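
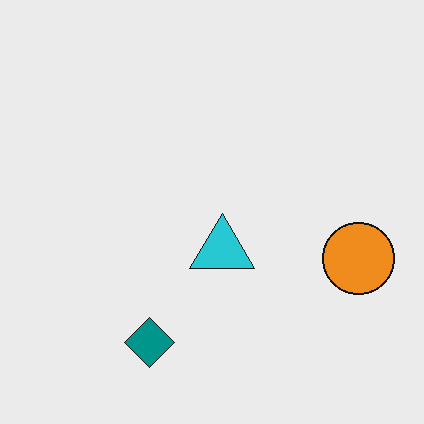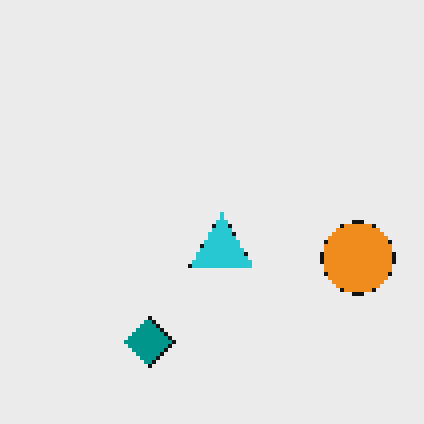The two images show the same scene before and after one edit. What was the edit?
Mildly pixelated.

Shapes are reduced to large square blocks; fine edges and outlines are lost — a downscale-then-upscale (mosaic) effect.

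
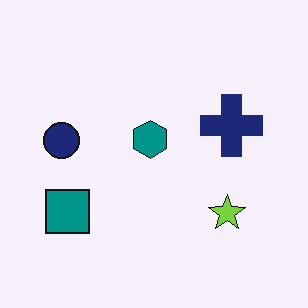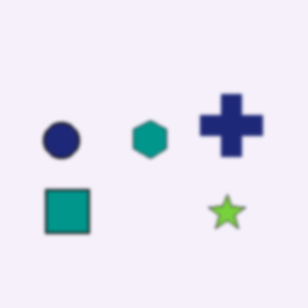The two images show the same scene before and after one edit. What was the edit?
Lightly blurred.

Shape edges and outlines are uniformly softened across the whole image.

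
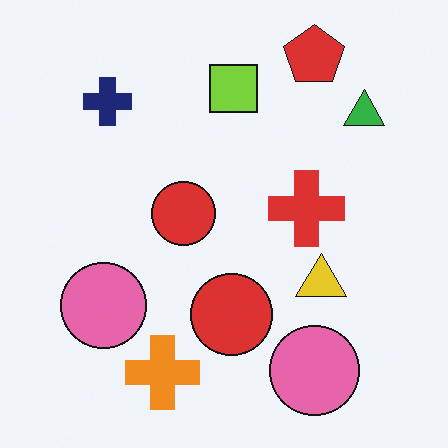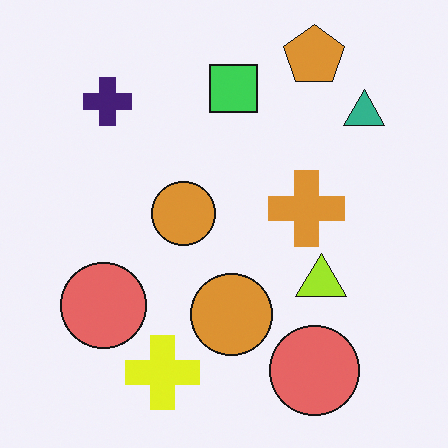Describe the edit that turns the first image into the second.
Hue-shifted by a small amount.

Every shape's color has rotated by the same amount around the hue wheel — a uniform hue shift.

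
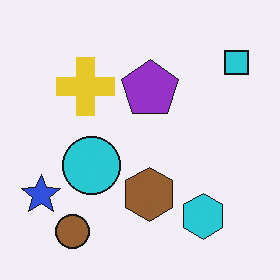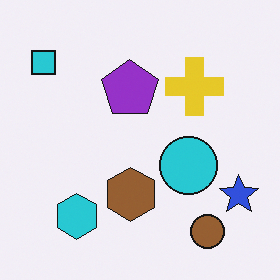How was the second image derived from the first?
It was flipped horizontally (left ↔ right).

The blue star is in the bottom-left of the first image and the bottom-right of the second — shapes on opposite sides of the vertical midline have swapped in a mirror flip.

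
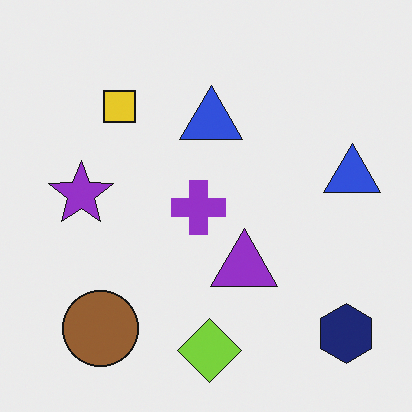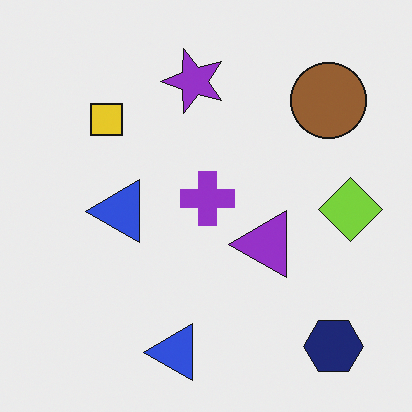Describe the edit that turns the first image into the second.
The image was transposed (reflected across the top-left ↔ bottom-right diagonal).

Shapes have swapped their row and column positions — what was in the top-right is now in the bottom-left — a diagonal reflection.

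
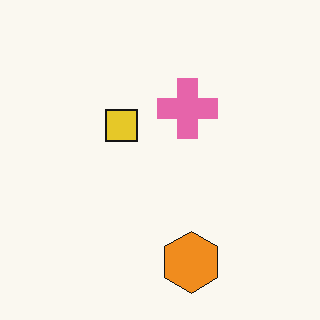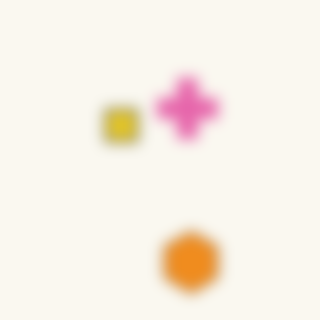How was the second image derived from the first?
The image was strongly gaussian-blurred.

Shape edges and outlines are uniformly softened across the whole image.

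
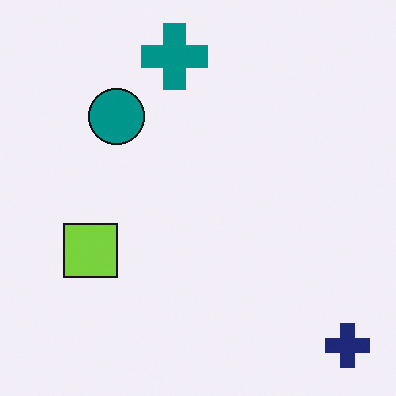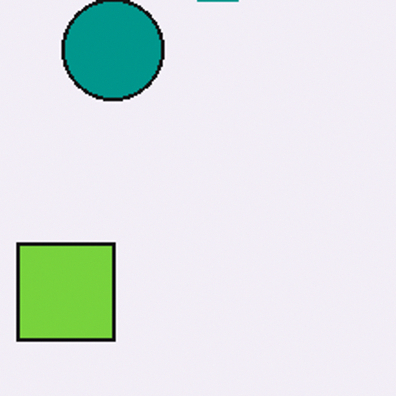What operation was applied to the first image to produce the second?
The second image is the first cropped tightly and scaled back up.

The visible shapes are larger and the field of view is narrower; shapes near the original edges may be partly or wholly outside the frame — a crop-and-rescale.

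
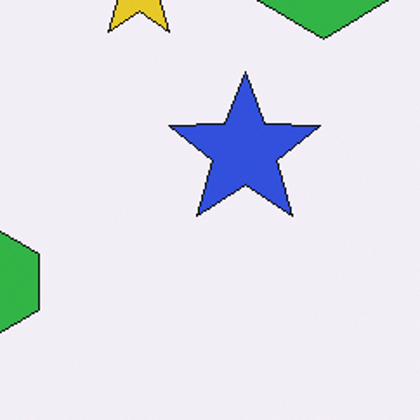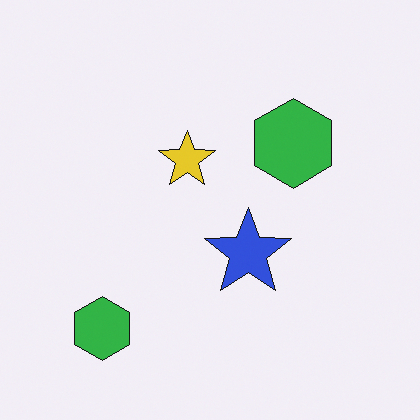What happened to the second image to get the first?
It was cropped to a noticeably smaller region and rescaled.

The visible shapes are larger and the field of view is narrower; shapes near the original edges may be partly or wholly outside the frame — a crop-and-rescale.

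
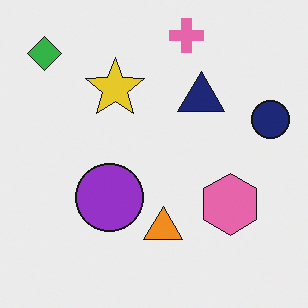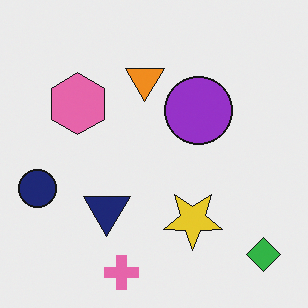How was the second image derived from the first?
Rotated 180°.

The green diamond sits in the top-left of the first image and the bottom-right of the second — consistent with a whole-image 180° rotation.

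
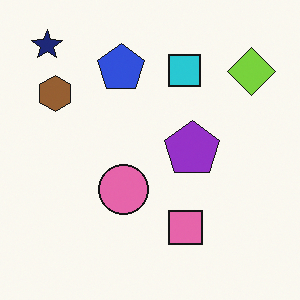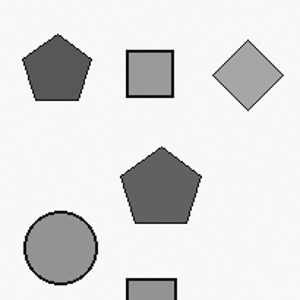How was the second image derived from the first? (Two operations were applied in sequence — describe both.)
It was converted to grayscale, then cropped to a modestly smaller region and rescaled.

All color is removed — every shape is now a shade of grey. The visible shapes are larger and the field of view is narrower; shapes near the original edges may be partly or wholly outside the frame — a crop-and-rescale.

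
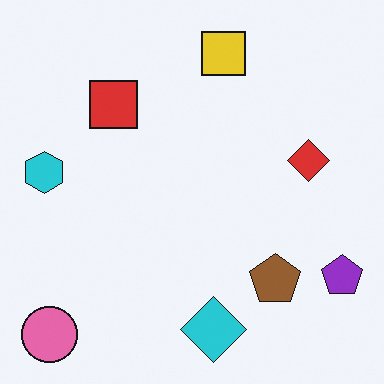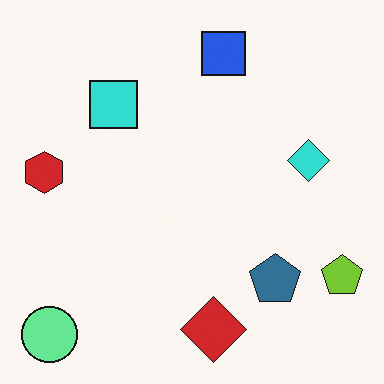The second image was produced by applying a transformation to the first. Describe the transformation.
Hue-shifted through roughly half the color wheel.

Every shape's color has rotated by the same amount around the hue wheel — a uniform hue shift.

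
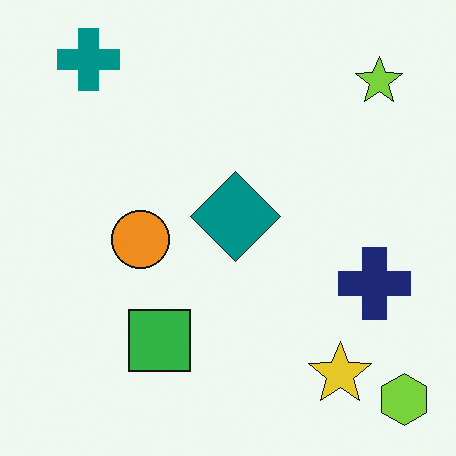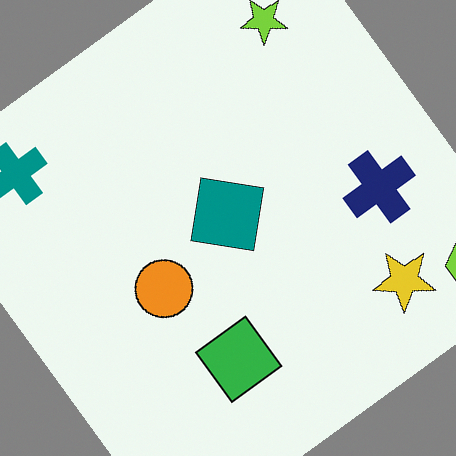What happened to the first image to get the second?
This is the original image rotated counter-clockwise by a large amount — several tens of degrees.

Every shape is tilted by the same angle and the image corners show triangular fill wedges — a whole-image rotation by a non-right angle.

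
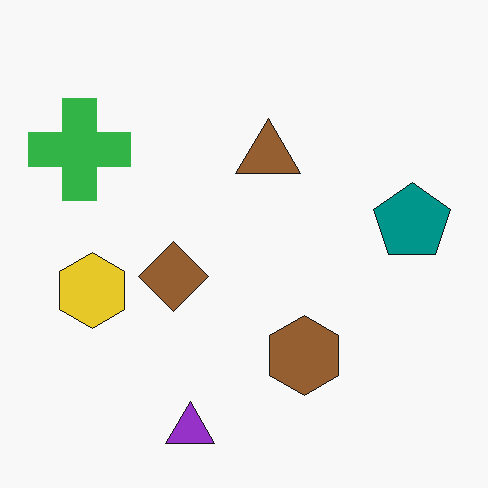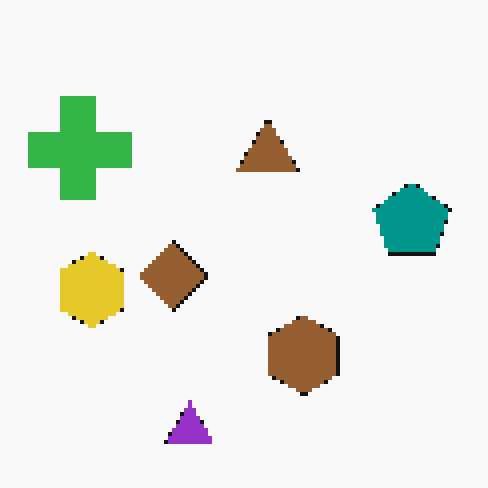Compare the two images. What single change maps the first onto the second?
This is the original image mildly pixelated.

Shapes are reduced to large square blocks; fine edges and outlines are lost — a downscale-then-upscale (mosaic) effect.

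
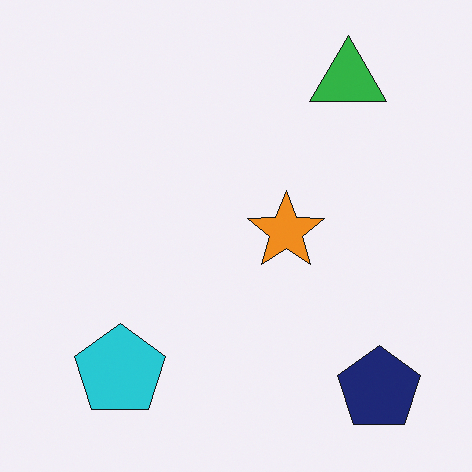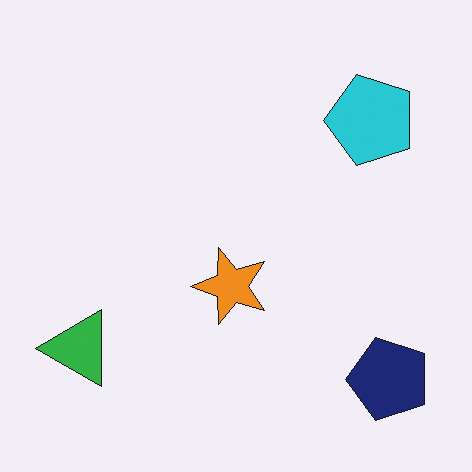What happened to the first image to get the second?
This is the original image transposed (reflected across the top-left ↔ bottom-right diagonal).

Shapes have swapped their row and column positions — what was in the top-right is now in the bottom-left — a diagonal reflection.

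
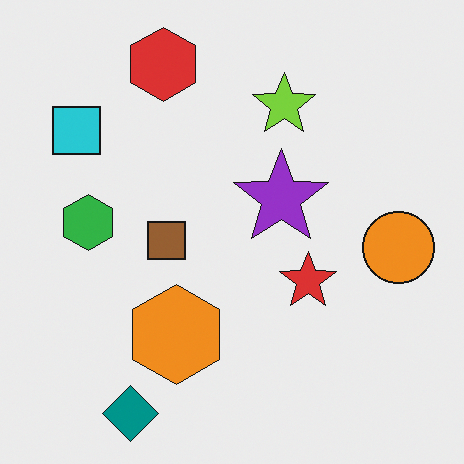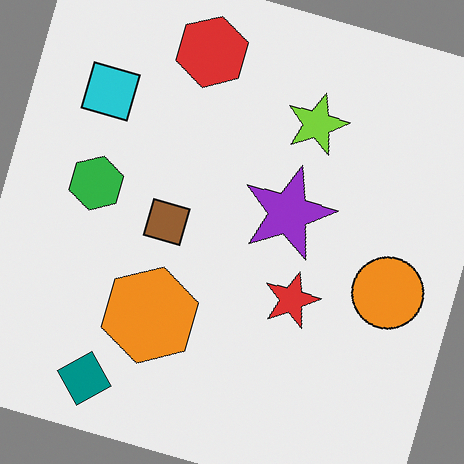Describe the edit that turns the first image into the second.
Rotated clockwise by a clearly visible amount.

Every shape is tilted by the same angle and the image corners show triangular fill wedges — a whole-image rotation by a non-right angle.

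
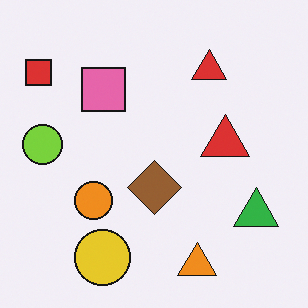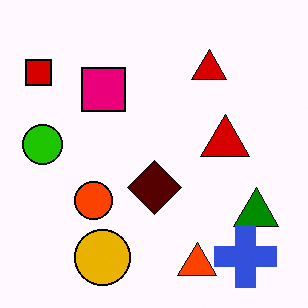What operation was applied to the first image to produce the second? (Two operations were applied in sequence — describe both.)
The second image is the first given much higher contrast, then overlaid with an additional blue cross.

Tones are pushed away from mid-grey across the whole image — a global contrast change. A blue cross appears in the second image that is absent from the first.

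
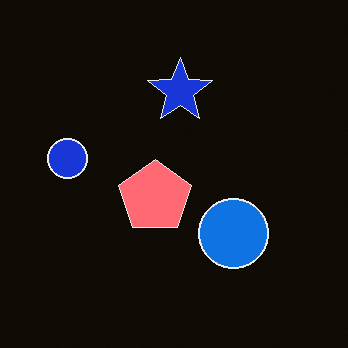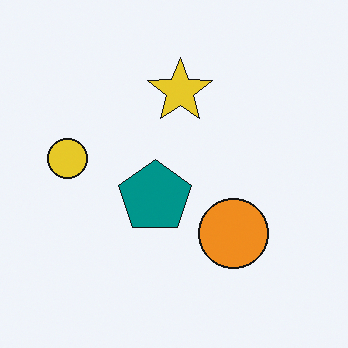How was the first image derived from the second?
The image was color-inverted (negative).

The light background has become dark and every shape's color is its complement — a photographic negative.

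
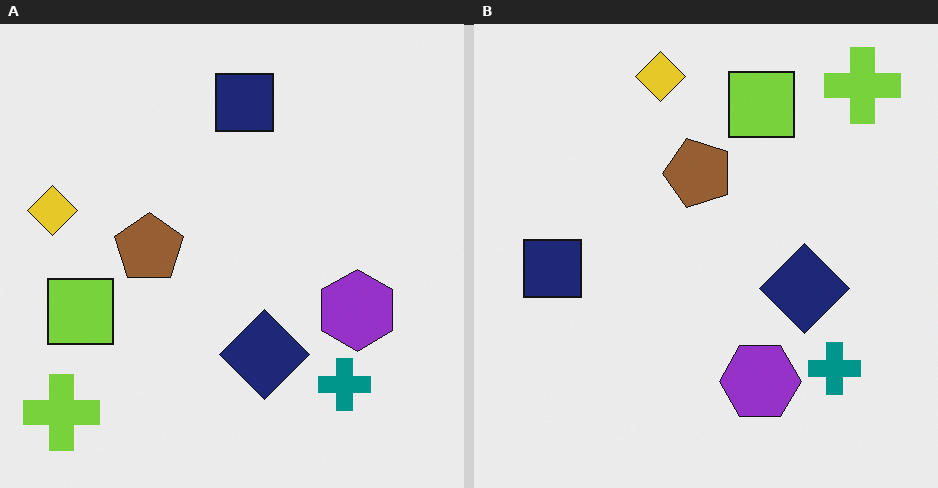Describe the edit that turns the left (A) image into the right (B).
It was transposed (reflected across the top-left ↔ bottom-right diagonal).

Shapes have swapped their row and column positions — what was in the top-right is now in the bottom-left — a diagonal reflection.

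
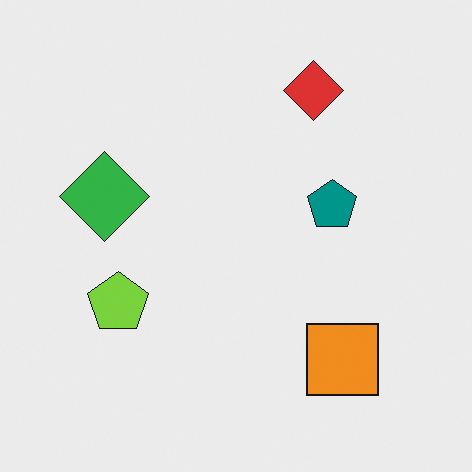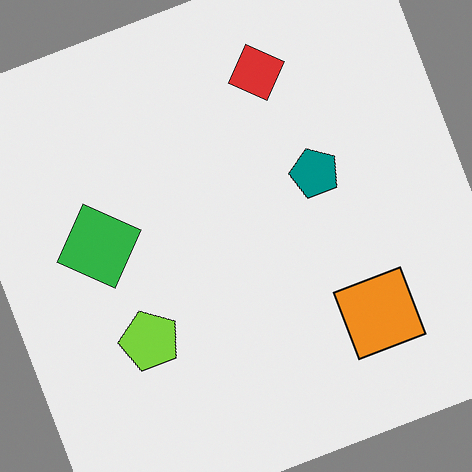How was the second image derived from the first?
It was rotated counter-clockwise by a clearly visible amount.

Every shape is tilted by the same angle and the image corners show triangular fill wedges — a whole-image rotation by a non-right angle.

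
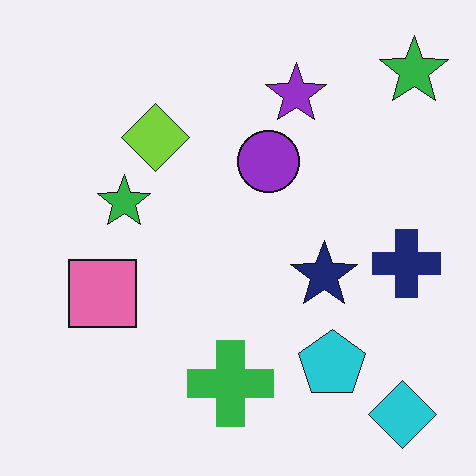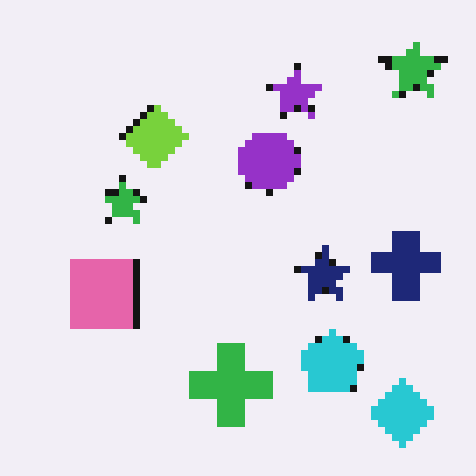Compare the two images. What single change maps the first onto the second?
It was pixelated into visible square blocks.

Shapes are reduced to large square blocks; fine edges and outlines are lost — a downscale-then-upscale (mosaic) effect.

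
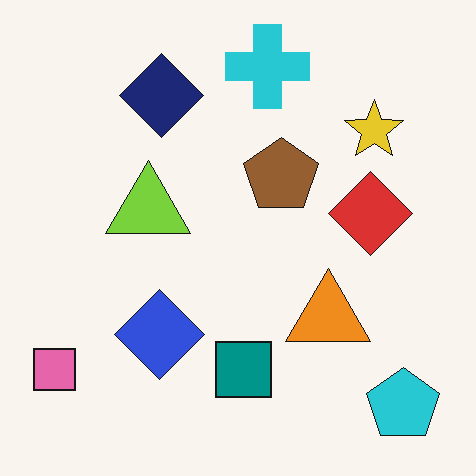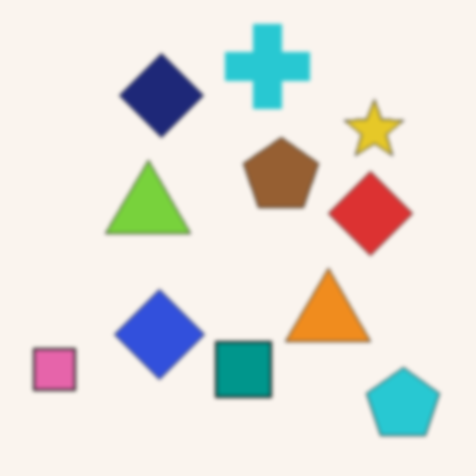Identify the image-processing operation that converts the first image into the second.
Lightly blurred.

Shape edges and outlines are uniformly softened across the whole image.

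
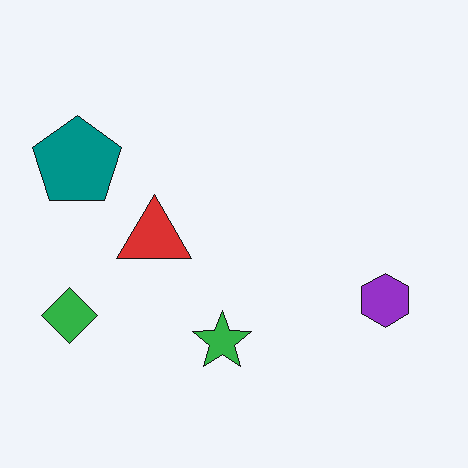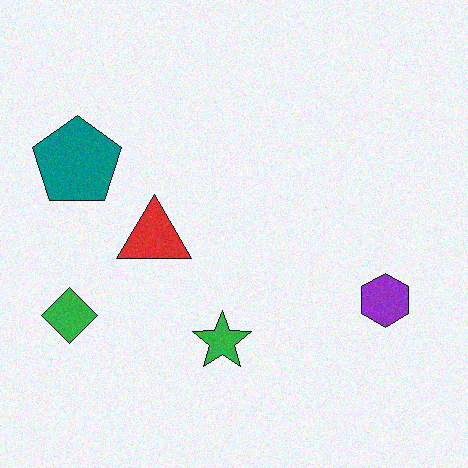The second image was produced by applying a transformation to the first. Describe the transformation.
The image was degraded with a light layer of grain.

Random speckle covers the whole image, including the flat background.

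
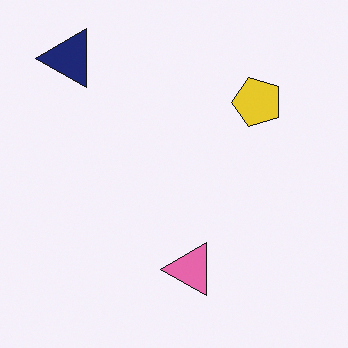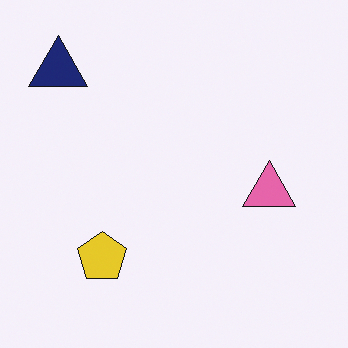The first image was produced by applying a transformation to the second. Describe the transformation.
This is the original image transposed (reflected across the top-left ↔ bottom-right diagonal).

Shapes have swapped their row and column positions — what was in the top-right is now in the bottom-left — a diagonal reflection.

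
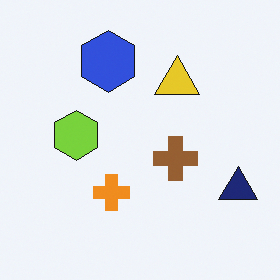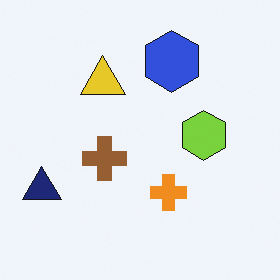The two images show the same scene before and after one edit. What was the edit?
The image was flipped horizontally (left ↔ right).

The navy triangle is in the bottom-right of the first image and the bottom-left of the second — shapes on opposite sides of the vertical midline have swapped in a mirror flip.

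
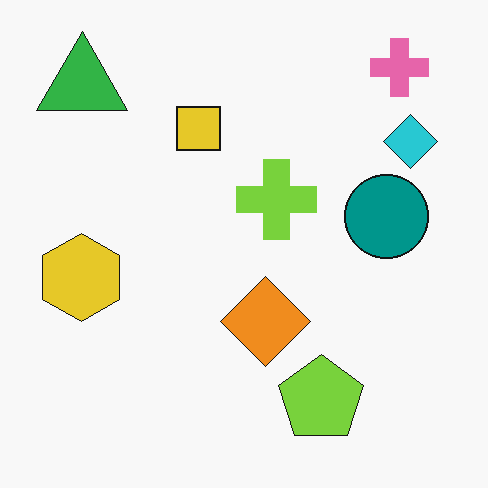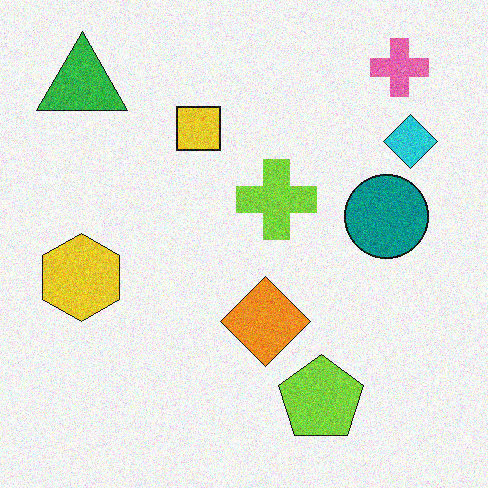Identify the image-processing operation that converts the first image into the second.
The image was degraded with moderate additive noise.

Random speckle covers the whole image, including the flat background.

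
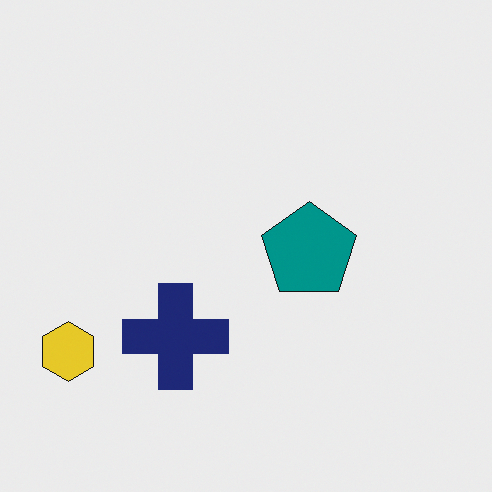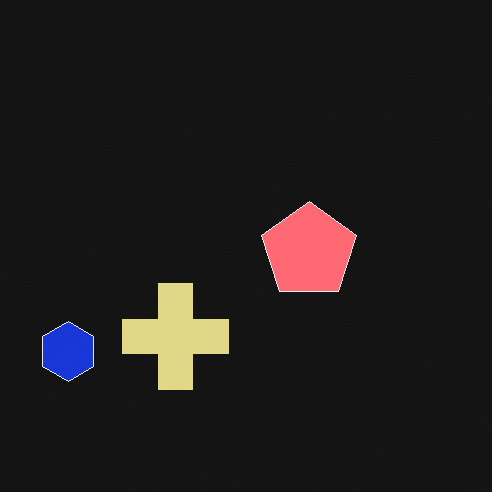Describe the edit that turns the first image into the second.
It was color-inverted (negative).

The light background has become dark and every shape's color is its complement — a photographic negative.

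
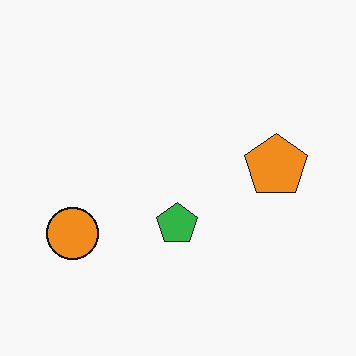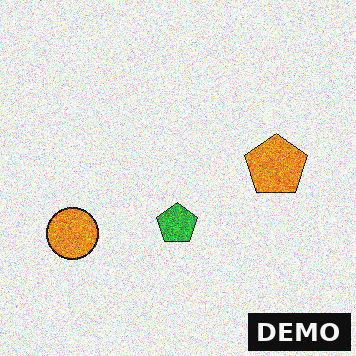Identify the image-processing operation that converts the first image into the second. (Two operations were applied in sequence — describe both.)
Degraded with a thick layer of grain, then watermarked with the text "DEMO" in the lower-right corner.

Random speckle covers the whole image, including the flat background. A dark label reading "DEMO" appears in the lower-right corner.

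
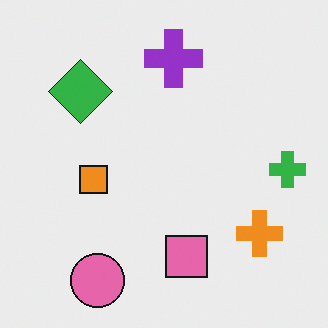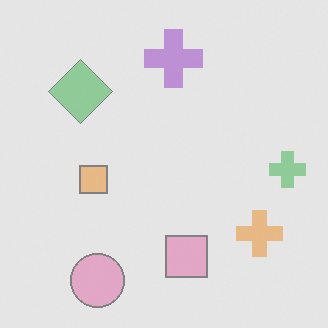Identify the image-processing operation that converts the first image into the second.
It was washed out (contrast reduced).

Tones are pushed toward mid-grey across the whole image — a global contrast change.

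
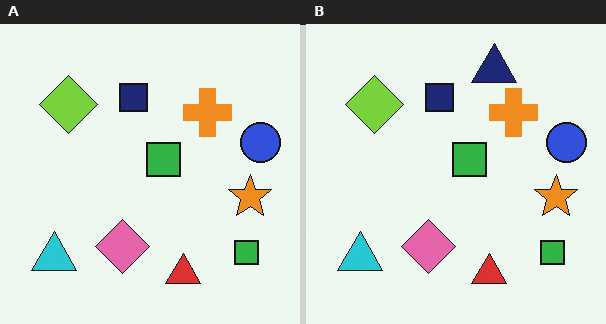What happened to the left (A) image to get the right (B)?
It was overlaid with an additional navy triangle.

A navy triangle appears in the right (B) image that is absent from the left (A).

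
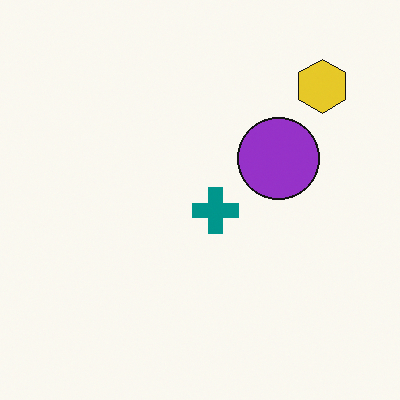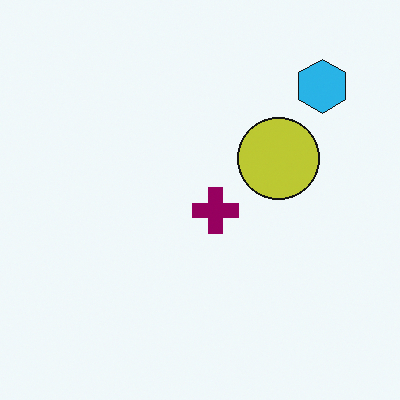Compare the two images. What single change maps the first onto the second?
This is the original image hue-shifted through roughly a third of the color wheel.

Every shape's color has rotated by the same amount around the hue wheel — a uniform hue shift.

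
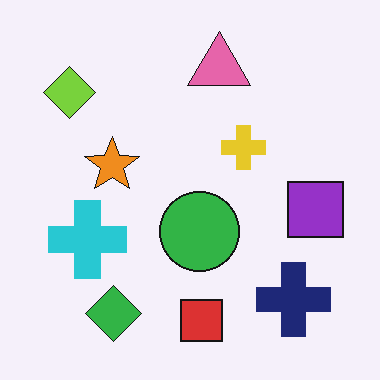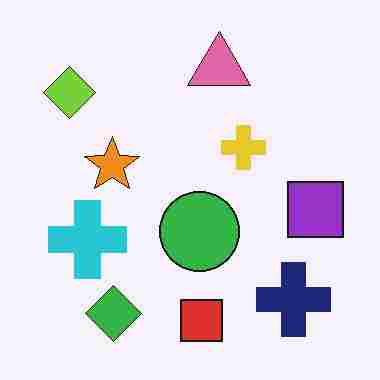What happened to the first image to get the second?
This is the original image heavily JPEG-compressed with obvious blocking artifacts.

Blocky 8×8 compression artifacts appear around shape edges and the flat background shows ringing — characteristic JPEG degradation.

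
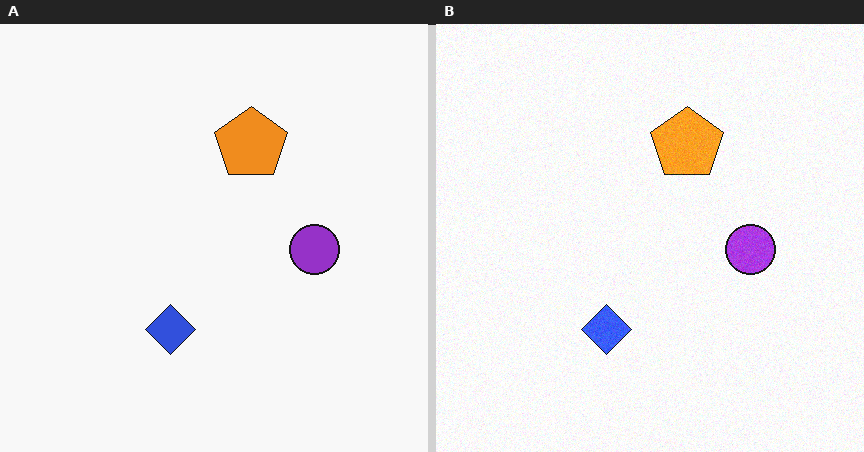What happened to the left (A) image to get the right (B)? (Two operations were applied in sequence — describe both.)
The transformation is: brightened a little, then degraded with subtle gaussian noise.

Every pixel — background and shapes alike — is uniformly brightened. Random speckle covers the whole image, including the flat background.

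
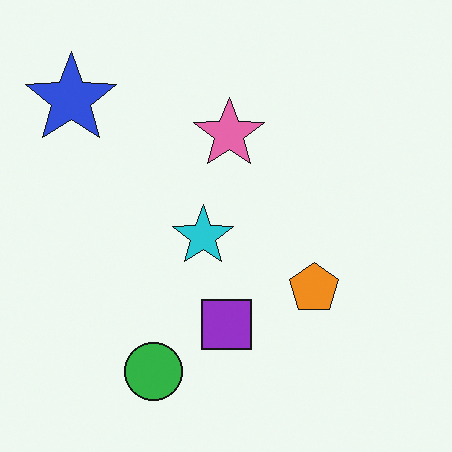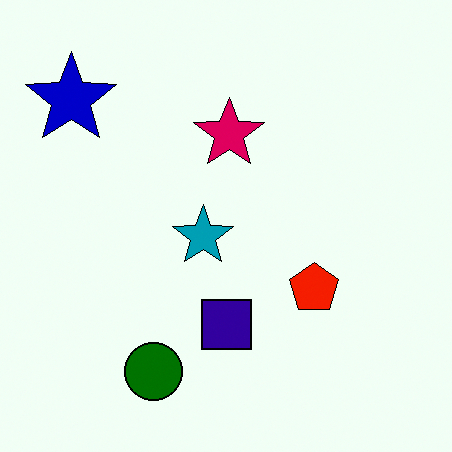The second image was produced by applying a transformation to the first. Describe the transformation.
The transformation is: boosted in contrast.

Tones are pushed away from mid-grey across the whole image — a global contrast change.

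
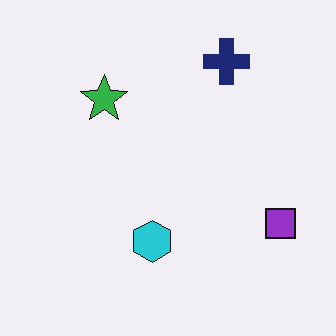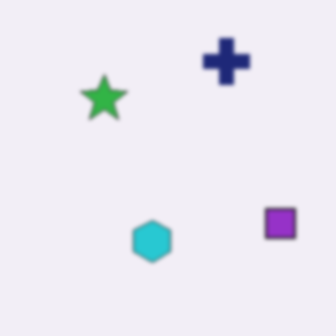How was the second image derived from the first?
It was slightly softened.

Shape edges and outlines are uniformly softened across the whole image.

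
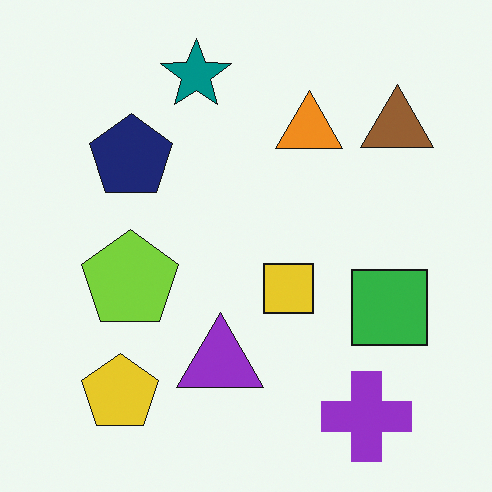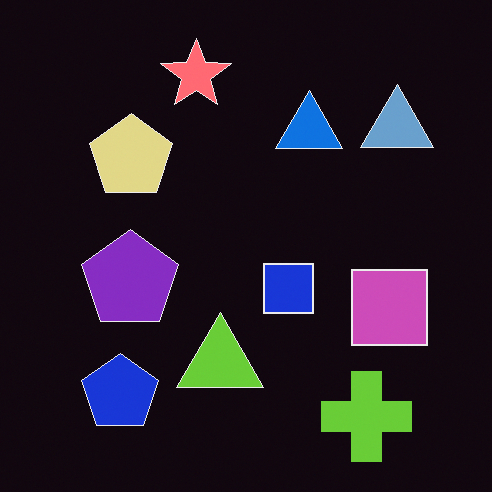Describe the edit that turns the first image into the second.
The transformation is: color-inverted (negative).

The light background has become dark and every shape's color is its complement — a photographic negative.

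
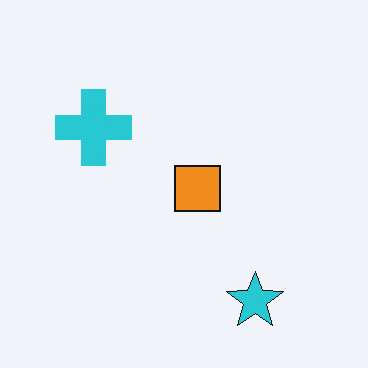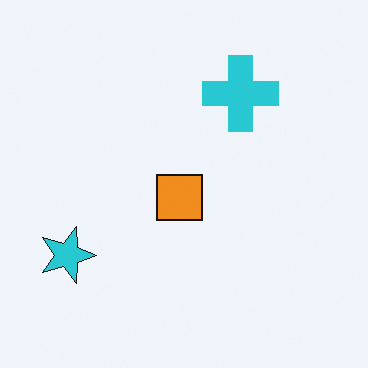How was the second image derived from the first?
It was rotated 90° clockwise.

The cyan star sits in the bottom-right of the first image and the bottom-left of the second — consistent with a whole-image 90° clockwise rotation.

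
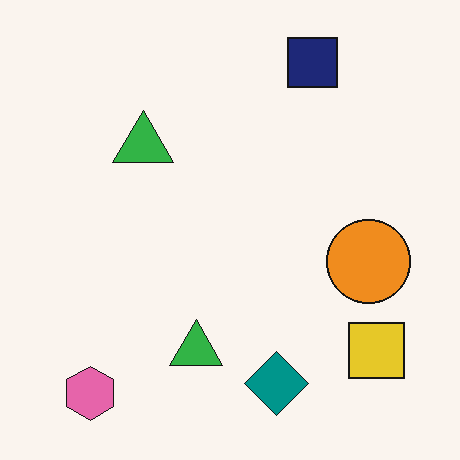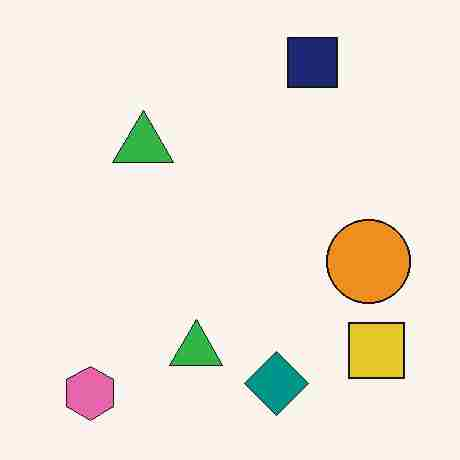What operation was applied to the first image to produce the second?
This is the original image degraded with heavy JPEG compression.

Blocky 8×8 compression artifacts appear around shape edges and the flat background shows ringing — characteristic JPEG degradation.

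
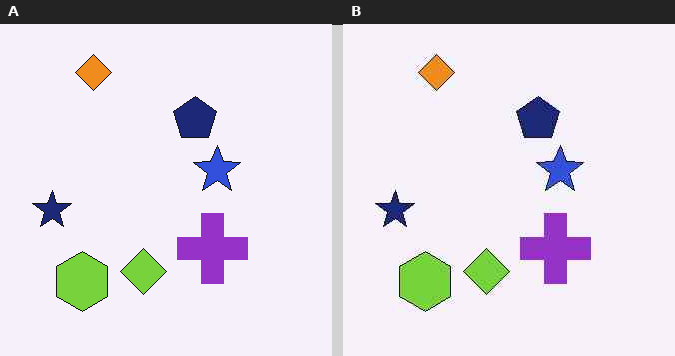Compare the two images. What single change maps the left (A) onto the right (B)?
The image was JPEG-compressed with visible artifacts.

Blocky 8×8 compression artifacts appear around shape edges and the flat background shows ringing — characteristic JPEG degradation.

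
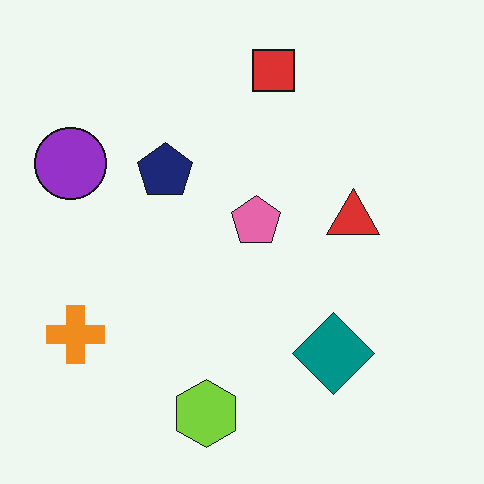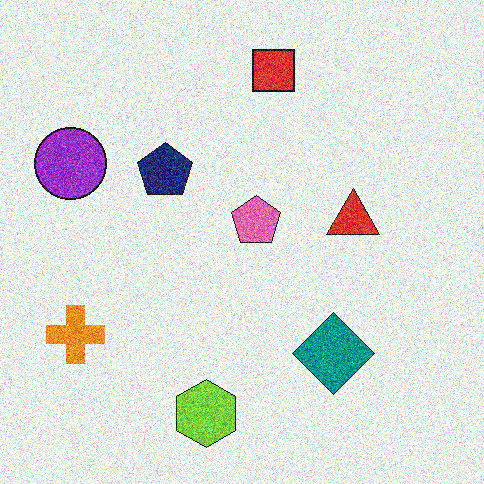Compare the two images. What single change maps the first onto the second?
It was degraded with a thick layer of grain.

Random speckle covers the whole image, including the flat background.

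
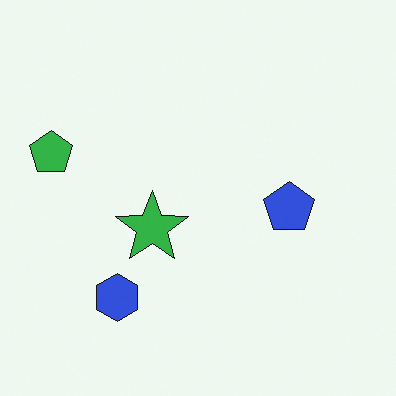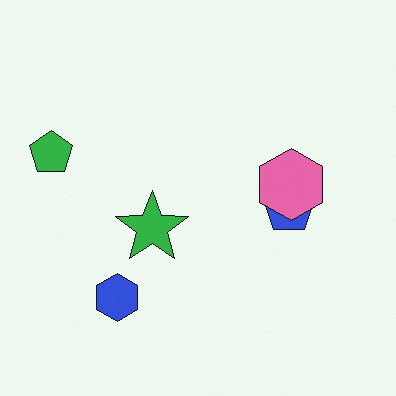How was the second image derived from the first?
The transformation is: overlaid with an additional pink hexagon.

A pink hexagon appears in the second image that is absent from the first.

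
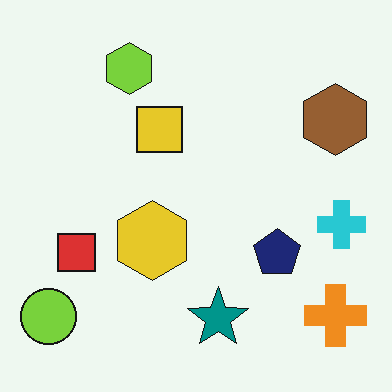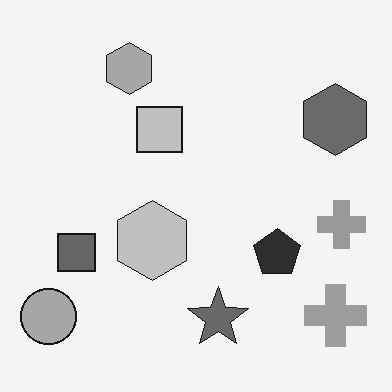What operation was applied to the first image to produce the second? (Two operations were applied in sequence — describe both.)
The image was converted to grayscale, then JPEG-compressed with visible artifacts.

All color is removed — every shape is now a shade of grey. Blocky 8×8 compression artifacts appear around shape edges and the flat background shows ringing — characteristic JPEG degradation.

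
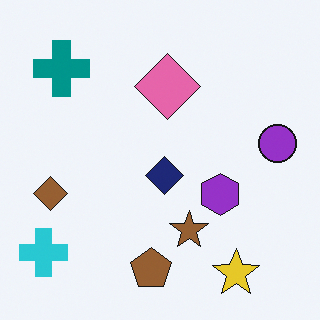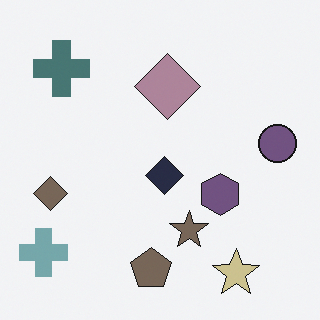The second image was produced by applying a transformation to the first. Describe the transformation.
This is the original image made much more muted (saturation change).

All colors are more muted and greyish — a global saturation change.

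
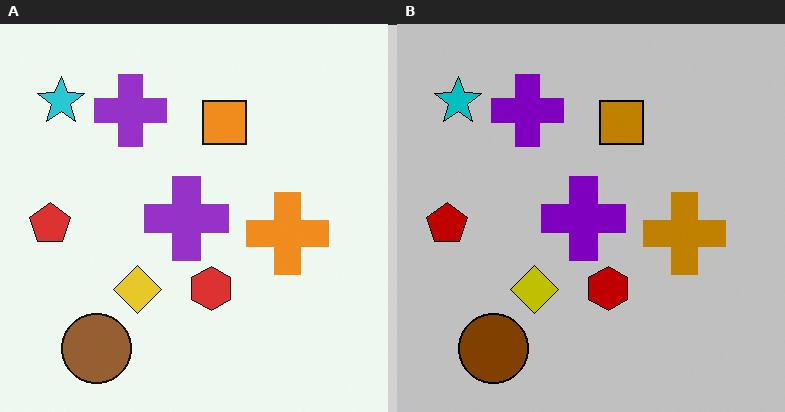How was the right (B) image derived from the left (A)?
This is the original image aggressively posterized.

Each flat color has snapped to a coarser quantized level — most visibly, the near-white background has dropped to a flat grey.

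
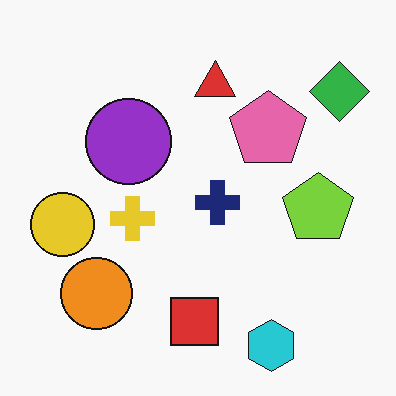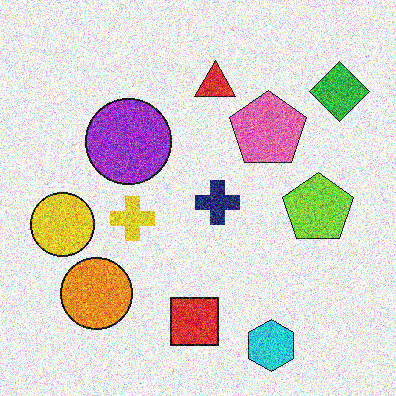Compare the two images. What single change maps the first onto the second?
The image was degraded with heavy additive noise.

Random speckle covers the whole image, including the flat background.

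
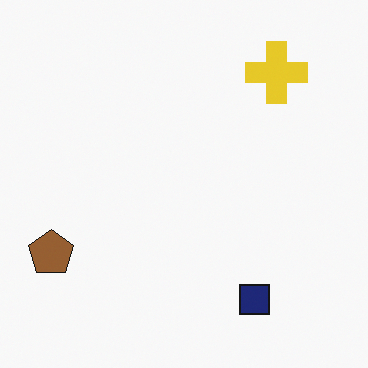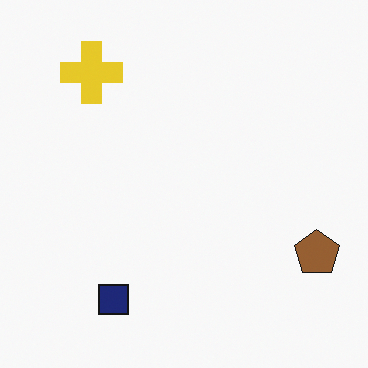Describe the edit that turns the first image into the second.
This is the original image flipped horizontally (left ↔ right).

The brown pentagon is in the bottom-left of the first image and the bottom-right of the second — shapes on opposite sides of the vertical midline have swapped in a mirror flip.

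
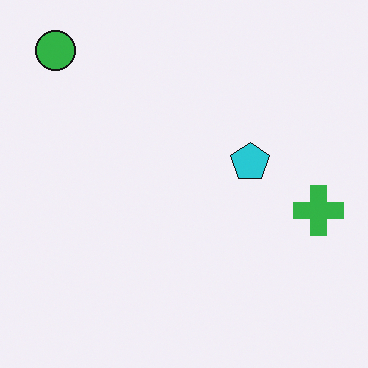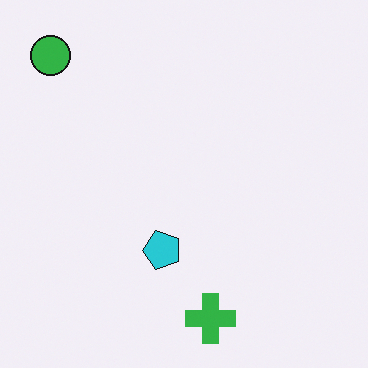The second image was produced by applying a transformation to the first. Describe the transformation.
This is the original image transposed (reflected across the top-left ↔ bottom-right diagonal).

Shapes have swapped their row and column positions — what was in the top-right is now in the bottom-left — a diagonal reflection.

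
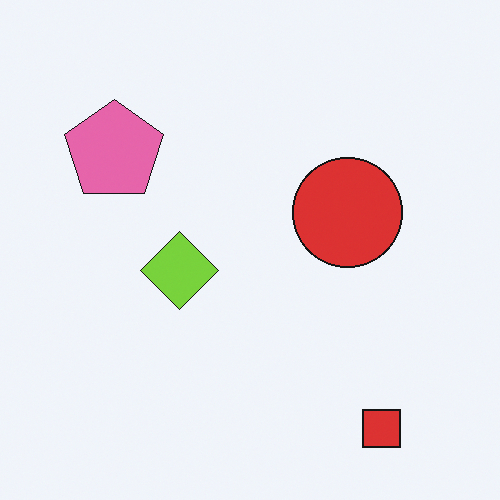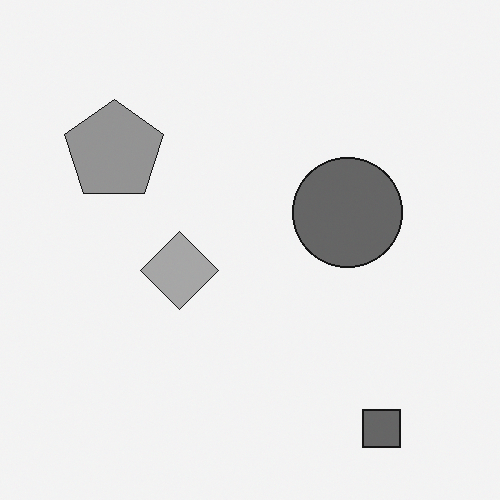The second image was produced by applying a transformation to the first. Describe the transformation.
This is the original image converted to grayscale.

All color is removed — every shape is now a shade of grey.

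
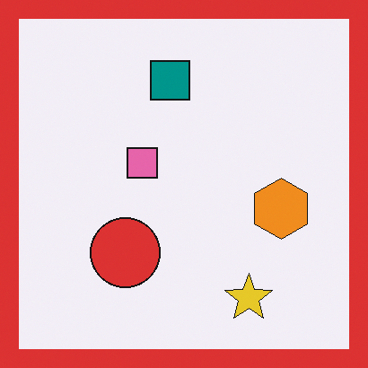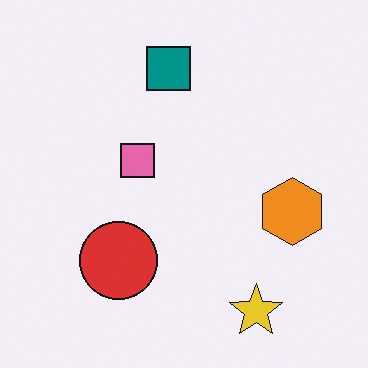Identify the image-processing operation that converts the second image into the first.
The first image is the second framed with a red border.

A solid red frame runs around the edge of the first image, with the content slightly shrunk inside it.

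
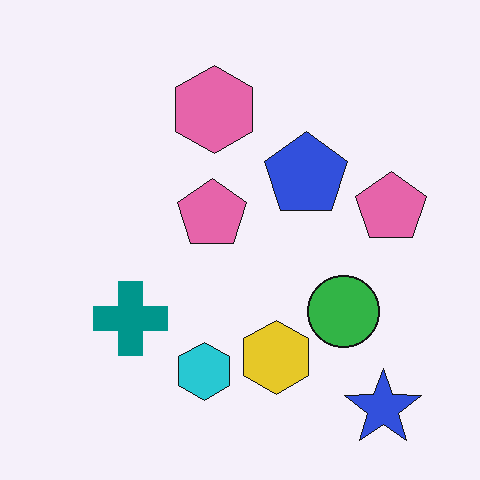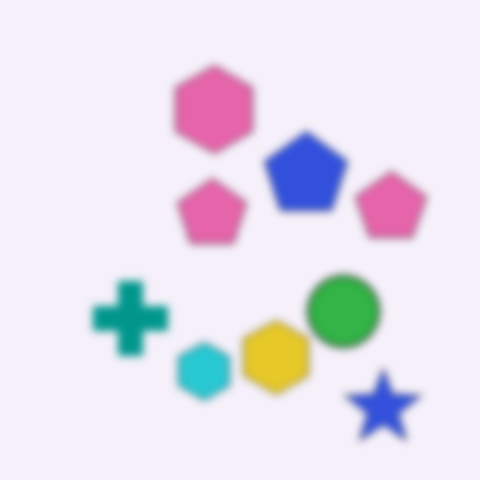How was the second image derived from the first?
The image was moderately blurred.

Shape edges and outlines are uniformly softened across the whole image.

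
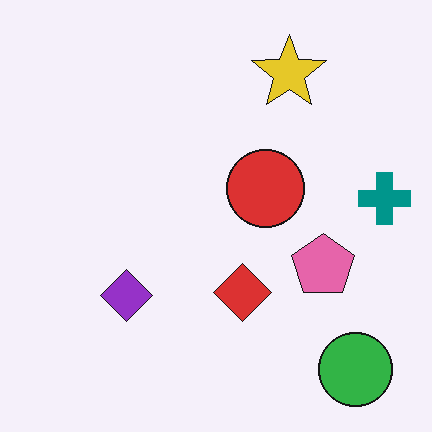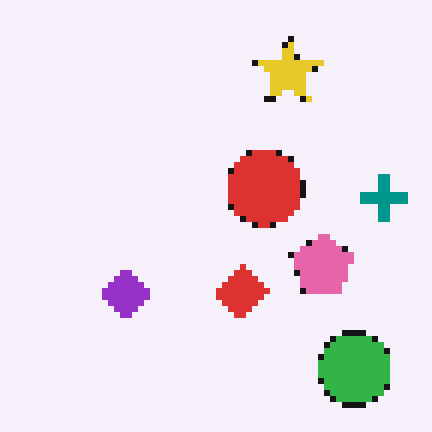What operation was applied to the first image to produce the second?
The transformation is: moderately pixelated.

Shapes are reduced to large square blocks; fine edges and outlines are lost — a downscale-then-upscale (mosaic) effect.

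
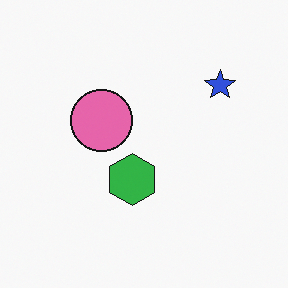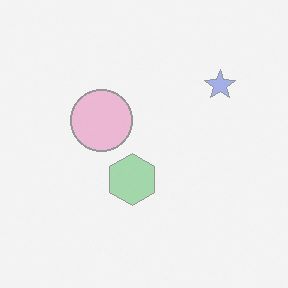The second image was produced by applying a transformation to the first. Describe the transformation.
This is the original image washed out (contrast reduced).

Tones are pushed toward mid-grey across the whole image — a global contrast change.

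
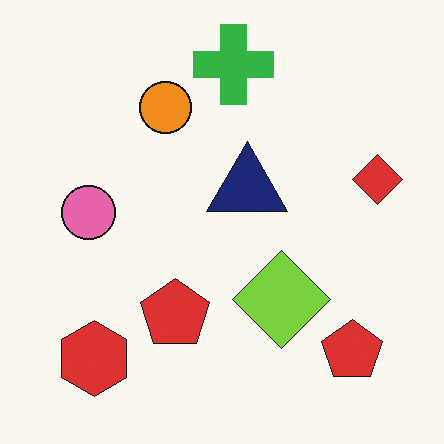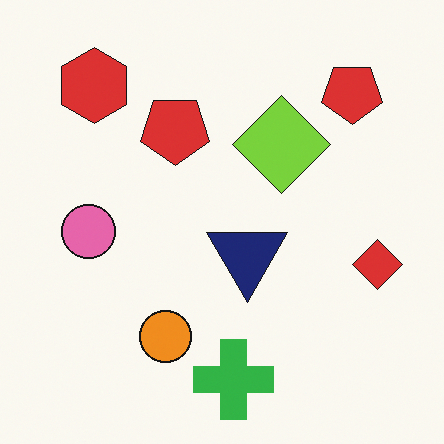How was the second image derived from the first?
The image was flipped vertically (top ↔ bottom).

The green cross is in the top of the first image and the bottom of the second — shapes on opposite sides of the horizontal midline have swapped in a mirror flip.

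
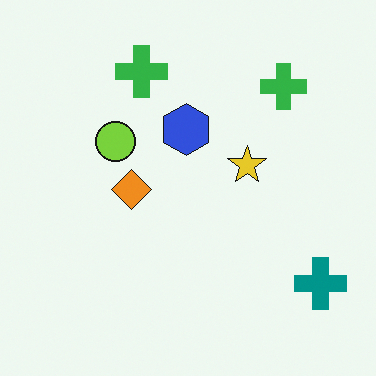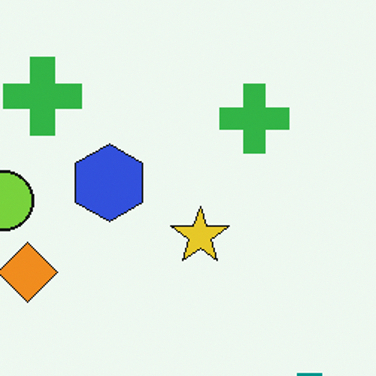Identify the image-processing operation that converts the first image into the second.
The transformation is: cropped slightly and scaled back up.

The visible shapes are larger and the field of view is narrower; shapes near the original edges may be partly or wholly outside the frame — a crop-and-rescale.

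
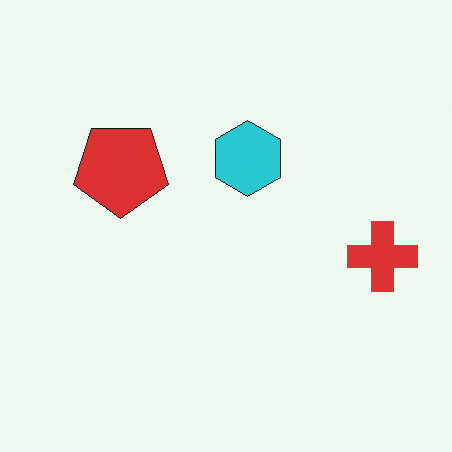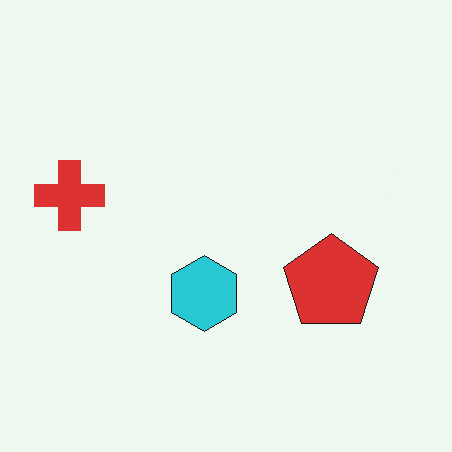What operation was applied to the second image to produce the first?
Rotated 180°.

The red cross sits in the left of the second image and the right of the first — consistent with a whole-image 180° rotation.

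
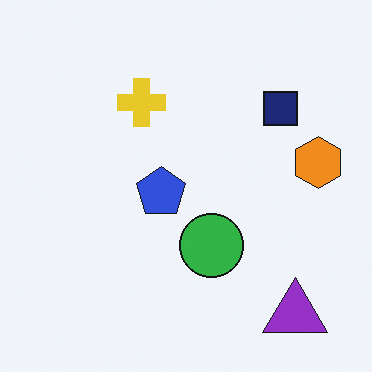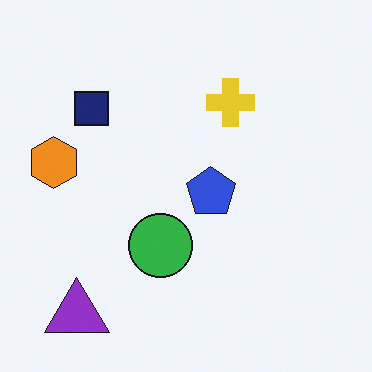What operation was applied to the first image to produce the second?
Flipped horizontally (left ↔ right).

The orange hexagon is in the right of the first image and the left of the second — shapes on opposite sides of the vertical midline have swapped in a mirror flip.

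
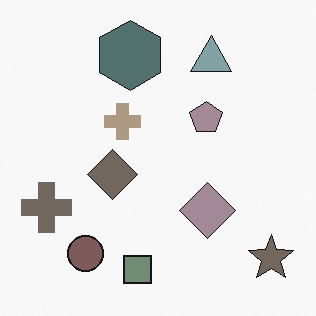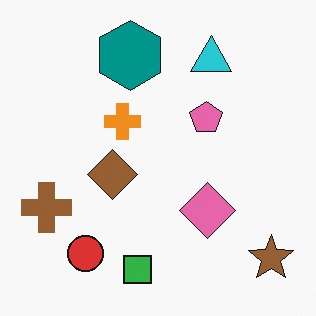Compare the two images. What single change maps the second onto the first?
It was made much more muted (saturation change).

All colors are more muted and greyish — a global saturation change.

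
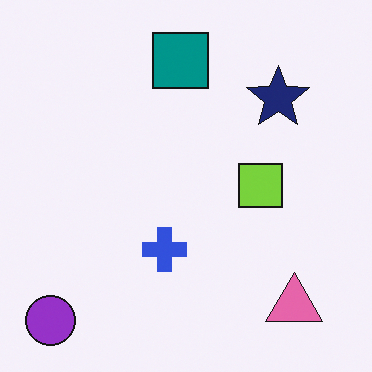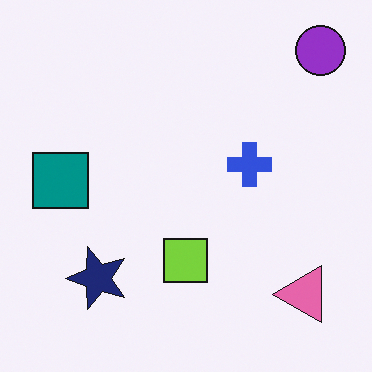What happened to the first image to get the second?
It was transposed (reflected across the top-left ↔ bottom-right diagonal).

Shapes have swapped their row and column positions — what was in the top-right is now in the bottom-left — a diagonal reflection.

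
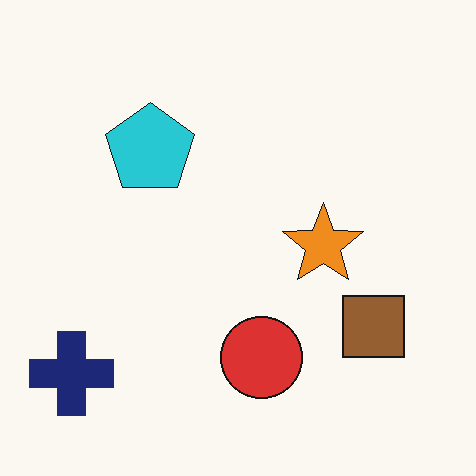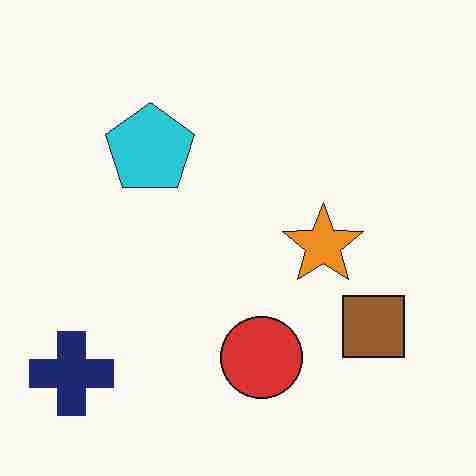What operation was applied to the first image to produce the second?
The second image is the first heavily JPEG-compressed with obvious blocking artifacts.

Blocky 8×8 compression artifacts appear around shape edges and the flat background shows ringing — characteristic JPEG degradation.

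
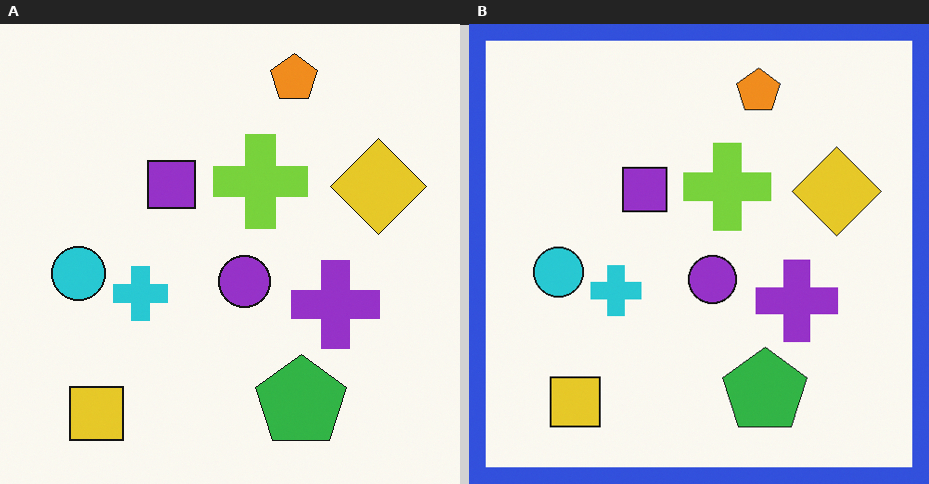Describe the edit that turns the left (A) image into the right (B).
This is the original image framed with a blue border.

A solid blue frame runs around the edge of the right (B) image, with the content slightly shrunk inside it.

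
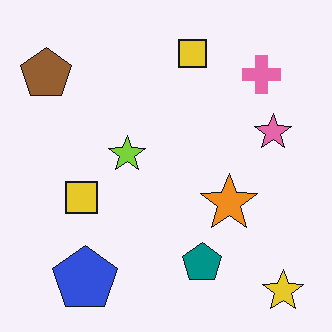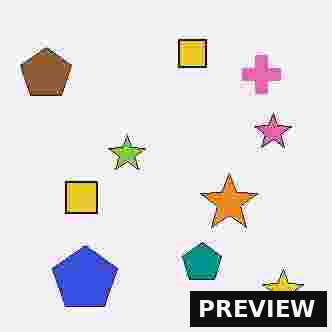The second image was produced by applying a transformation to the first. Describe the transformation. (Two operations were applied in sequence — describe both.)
This is the original image degraded with heavy JPEG compression, then watermarked with the text "PREVIEW" in the lower-right corner.

Blocky 8×8 compression artifacts appear around shape edges and the flat background shows ringing — characteristic JPEG degradation. A dark label reading "PREVIEW" appears in the lower-right corner.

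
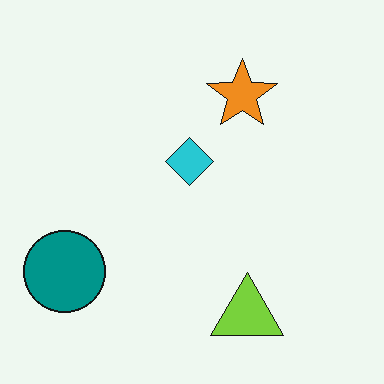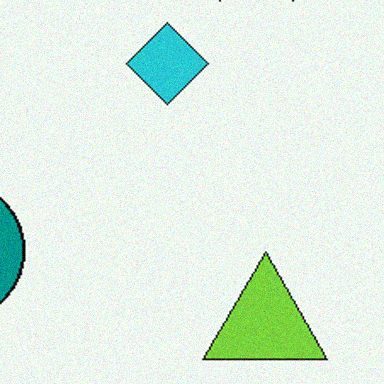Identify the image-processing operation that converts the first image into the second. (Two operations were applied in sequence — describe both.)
Cropped tightly and scaled back up, then degraded with subtle gaussian noise.

The visible shapes are larger and the field of view is narrower; shapes near the original edges may be partly or wholly outside the frame — a crop-and-rescale. Random speckle covers the whole image, including the flat background.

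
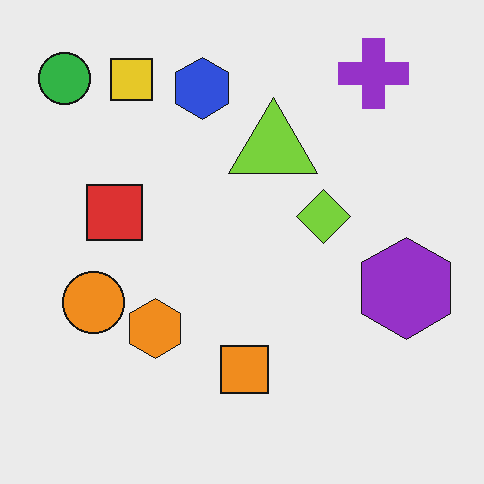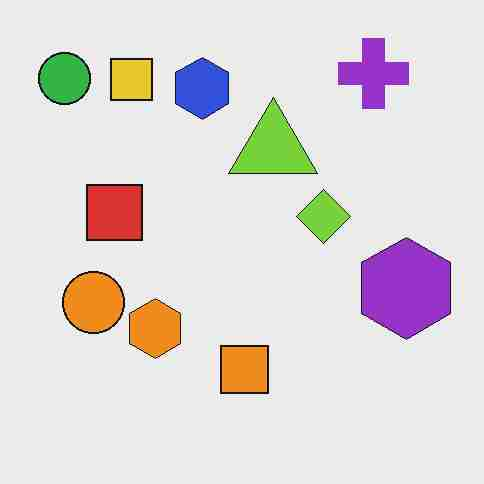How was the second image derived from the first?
The second image is the first degraded with heavy JPEG compression.

Blocky 8×8 compression artifacts appear around shape edges and the flat background shows ringing — characteristic JPEG degradation.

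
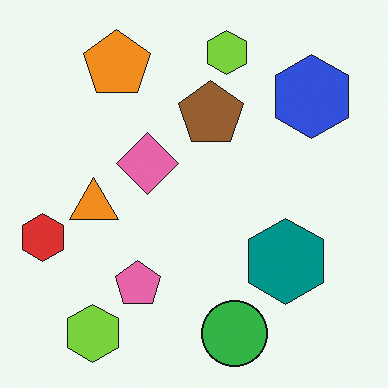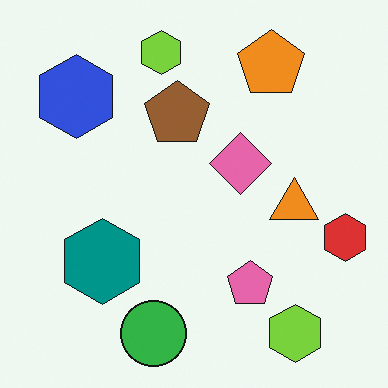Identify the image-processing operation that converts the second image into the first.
The transformation is: flipped horizontally (left ↔ right).

The red hexagon is in the right of the second image and the left of the first — shapes on opposite sides of the vertical midline have swapped in a mirror flip.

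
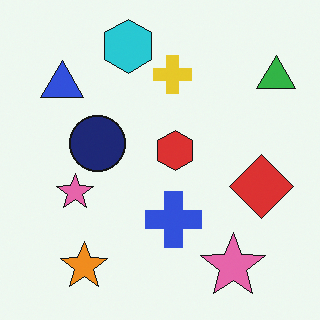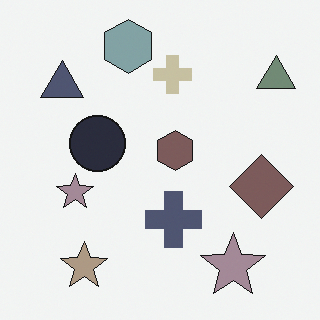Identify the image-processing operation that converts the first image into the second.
It was made much more muted (saturation change).

All colors are more muted and greyish — a global saturation change.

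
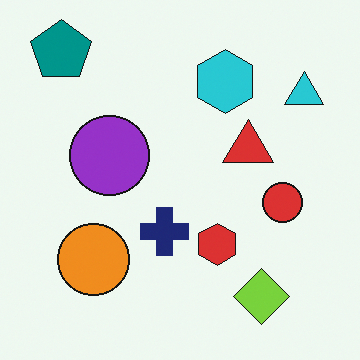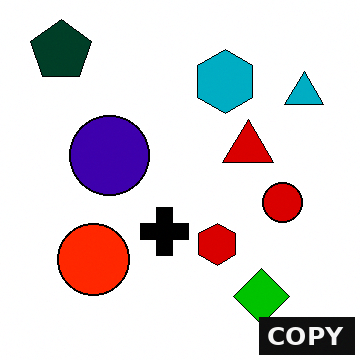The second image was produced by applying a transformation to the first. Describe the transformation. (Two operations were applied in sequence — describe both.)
The second image is the first boosted in contrast, then watermarked with the text "COPY" in the lower-right corner.

Tones are pushed away from mid-grey across the whole image — a global contrast change. A dark label reading "COPY" appears in the lower-right corner.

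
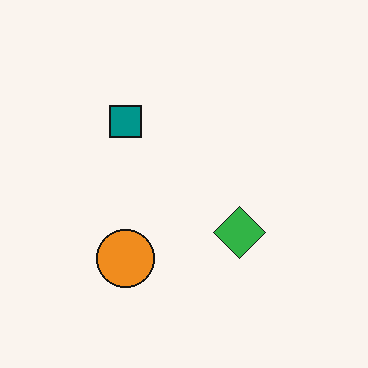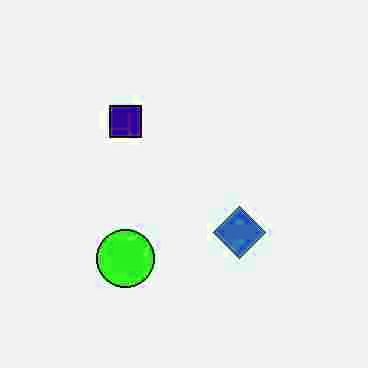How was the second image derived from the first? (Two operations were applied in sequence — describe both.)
This is the original image degraded with heavy JPEG compression, then hue-shifted noticeably.

Blocky 8×8 compression artifacts appear around shape edges and the flat background shows ringing — characteristic JPEG degradation. Every shape's color has rotated by the same amount around the hue wheel — a uniform hue shift.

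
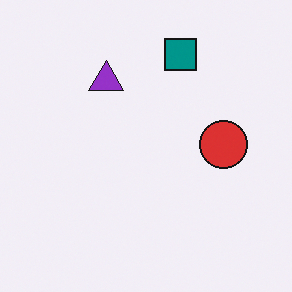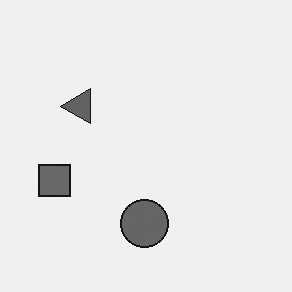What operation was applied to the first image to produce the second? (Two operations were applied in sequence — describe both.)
It was transposed (reflected across the top-left ↔ bottom-right diagonal), then converted to grayscale.

Shapes have swapped their row and column positions — what was in the top-right is now in the bottom-left — a diagonal reflection. All color is removed — every shape is now a shade of grey.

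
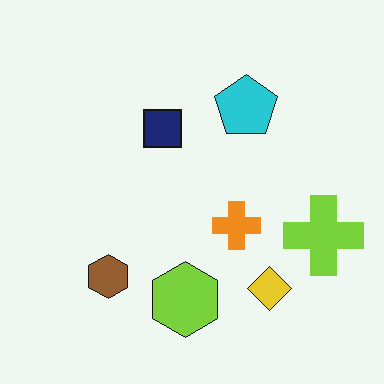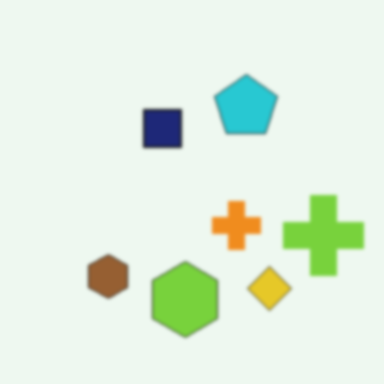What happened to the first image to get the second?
Lightly blurred.

Shape edges and outlines are uniformly softened across the whole image.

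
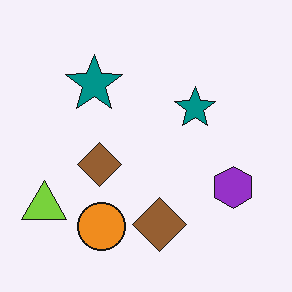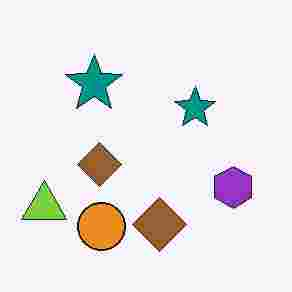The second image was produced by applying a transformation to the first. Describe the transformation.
The transformation is: degraded with heavy JPEG compression.

Blocky 8×8 compression artifacts appear around shape edges and the flat background shows ringing — characteristic JPEG degradation.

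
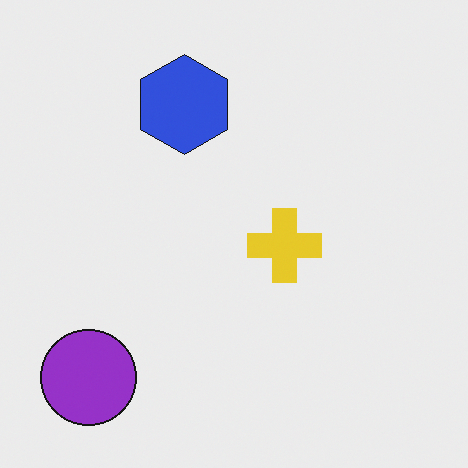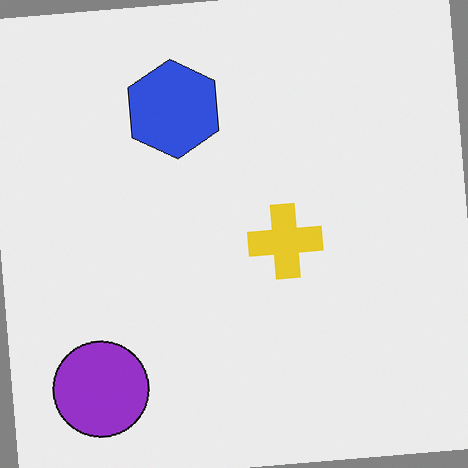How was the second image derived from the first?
Rotated counter-clockwise by a slight angle.

Every shape is tilted by the same angle and the image corners show triangular fill wedges — a whole-image rotation by a non-right angle.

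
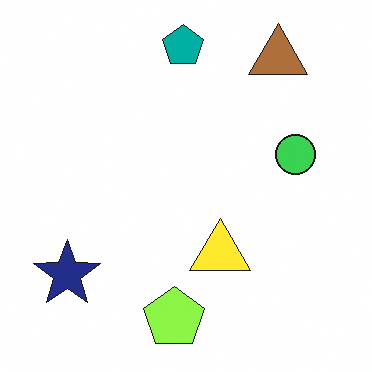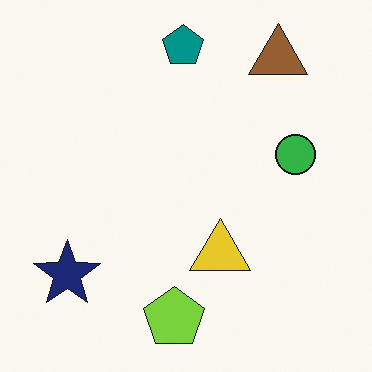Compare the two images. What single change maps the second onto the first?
This is the original image brightened a little.

Every pixel — background and shapes alike — is uniformly brightened.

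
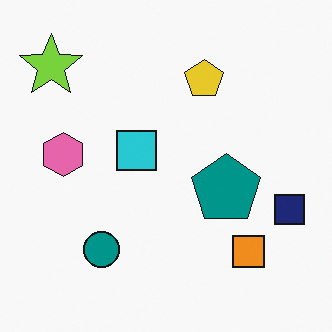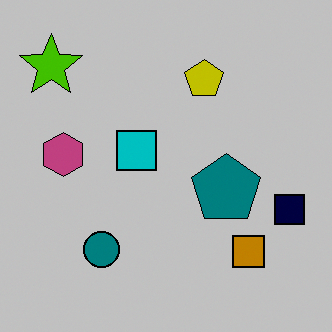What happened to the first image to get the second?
Aggressively posterized.

Each flat color has snapped to a coarser quantized level — most visibly, the near-white background has dropped to a flat grey.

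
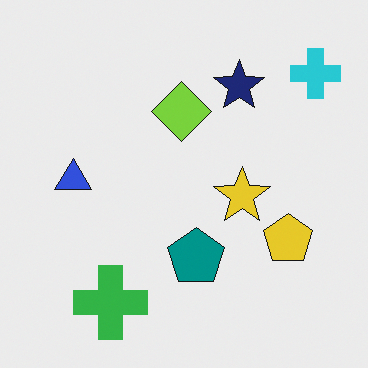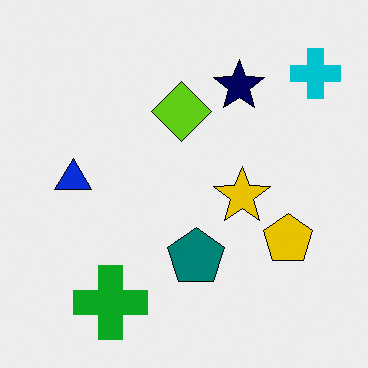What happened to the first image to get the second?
It was given slightly increased contrast.

Tones are pushed away from mid-grey across the whole image — a global contrast change.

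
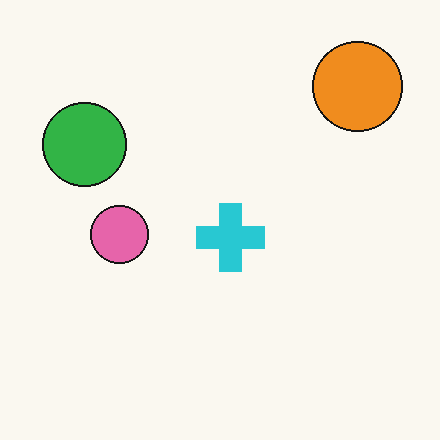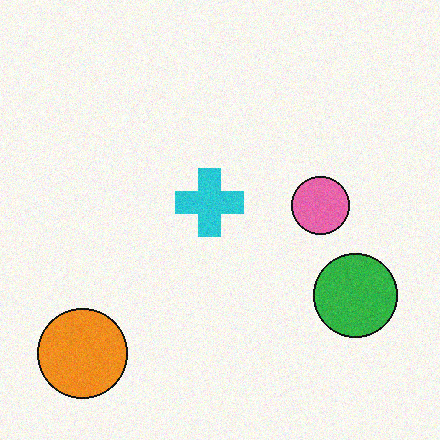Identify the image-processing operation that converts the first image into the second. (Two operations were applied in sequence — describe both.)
This is the original image rotated 180°, then degraded with subtle gaussian noise.

The orange circle sits in the top-right of the first image and the bottom-left of the second — consistent with a whole-image 180° rotation. Random speckle covers the whole image, including the flat background.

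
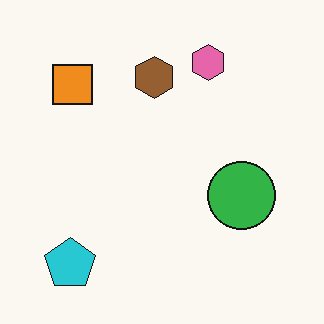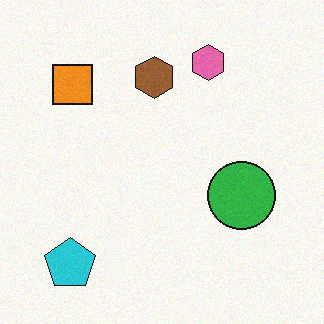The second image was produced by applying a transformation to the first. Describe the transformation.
The image was degraded with subtle gaussian noise.

Random speckle covers the whole image, including the flat background.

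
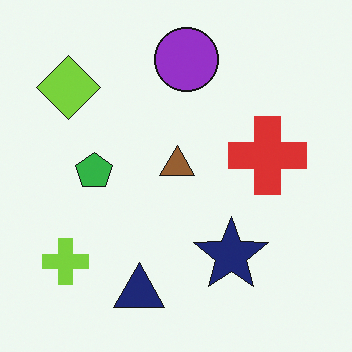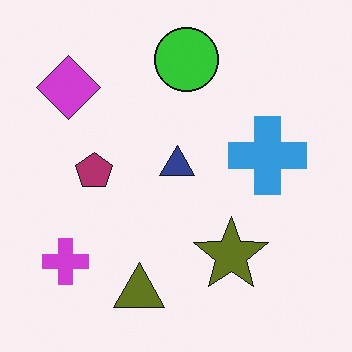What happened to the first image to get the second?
This is the original image hue-shifted by a large amount.

Every shape's color has rotated by the same amount around the hue wheel — a uniform hue shift.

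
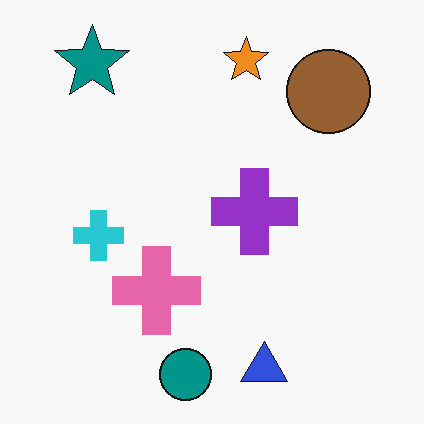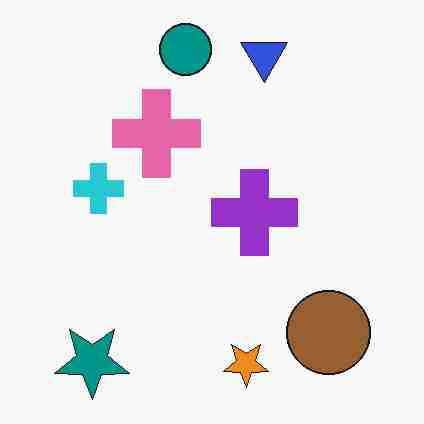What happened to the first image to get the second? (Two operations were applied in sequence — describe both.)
It was flipped vertically (top ↔ bottom), then degraded with heavy JPEG compression.

The teal circle is in the bottom of the first image and the top of the second — shapes on opposite sides of the horizontal midline have swapped in a mirror flip. Blocky 8×8 compression artifacts appear around shape edges and the flat background shows ringing — characteristic JPEG degradation.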